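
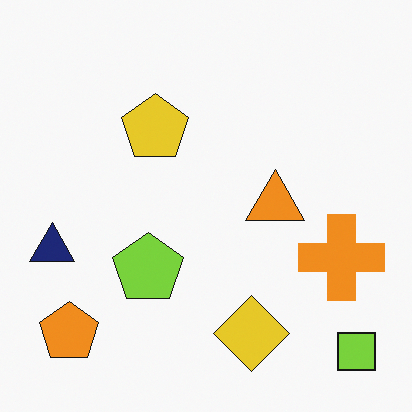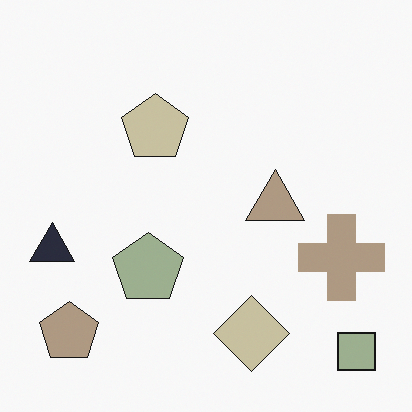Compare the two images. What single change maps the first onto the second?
Heavily desaturated.

All colors are more muted and greyish — a global saturation change.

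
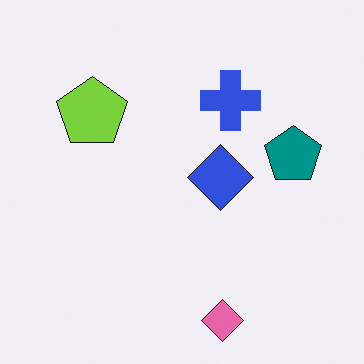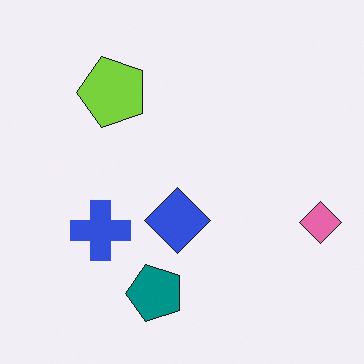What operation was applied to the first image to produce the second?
It was transposed (reflected across the top-left ↔ bottom-right diagonal).

Shapes have swapped their row and column positions — what was in the top-right is now in the bottom-left — a diagonal reflection.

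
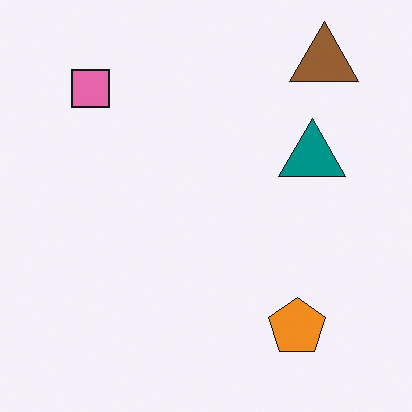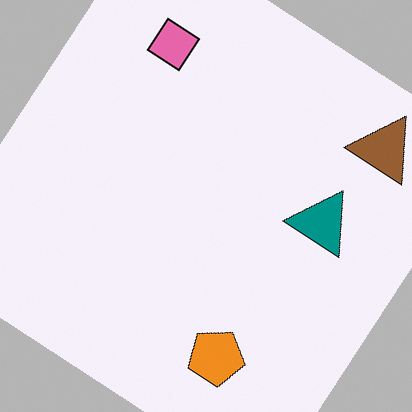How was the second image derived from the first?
It was rotated clockwise by a large amount — several tens of degrees.

Every shape is tilted by the same angle and the image corners show triangular fill wedges — a whole-image rotation by a non-right angle.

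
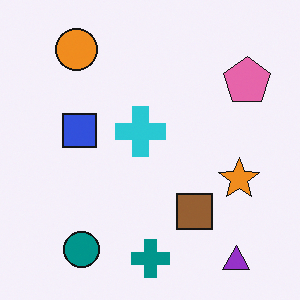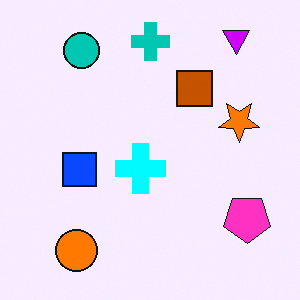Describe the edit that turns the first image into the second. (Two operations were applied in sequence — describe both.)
The transformation is: flipped vertically (top ↔ bottom), then heavily oversaturated.

The purple triangle is in the bottom-right of the first image and the top-right of the second — shapes on opposite sides of the horizontal midline have swapped in a mirror flip. All colors are more vivid — a global saturation change.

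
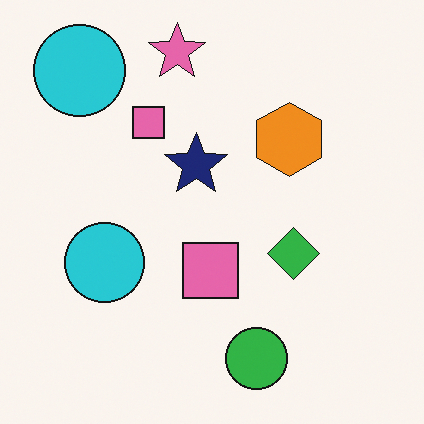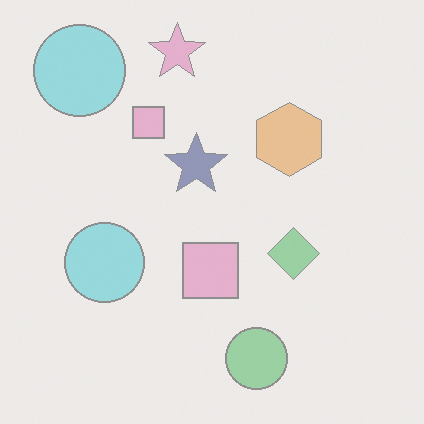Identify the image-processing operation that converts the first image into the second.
The image was washed out (contrast reduced).

Tones are pushed toward mid-grey across the whole image — a global contrast change.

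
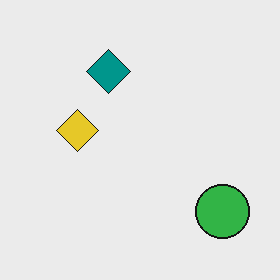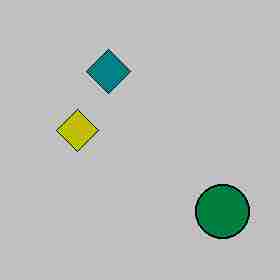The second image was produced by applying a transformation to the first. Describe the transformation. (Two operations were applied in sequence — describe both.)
This is the original image aggressively posterized, then degraded with heavy JPEG compression.

Each flat color has snapped to a coarser quantized level — most visibly, the near-white background has dropped to a flat grey. Blocky 8×8 compression artifacts appear around shape edges and the flat background shows ringing — characteristic JPEG degradation.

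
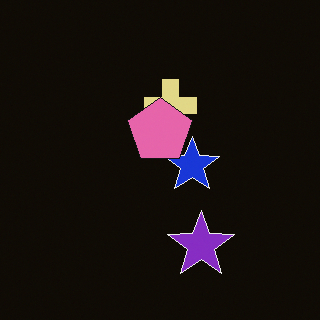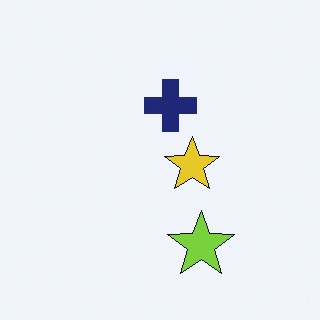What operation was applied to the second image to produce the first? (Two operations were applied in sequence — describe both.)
Color-inverted (negative), then overlaid with an additional pink pentagon.

The light background has become dark and every shape's color is its complement — a photographic negative. A pink pentagon appears in the first image that is absent from the second.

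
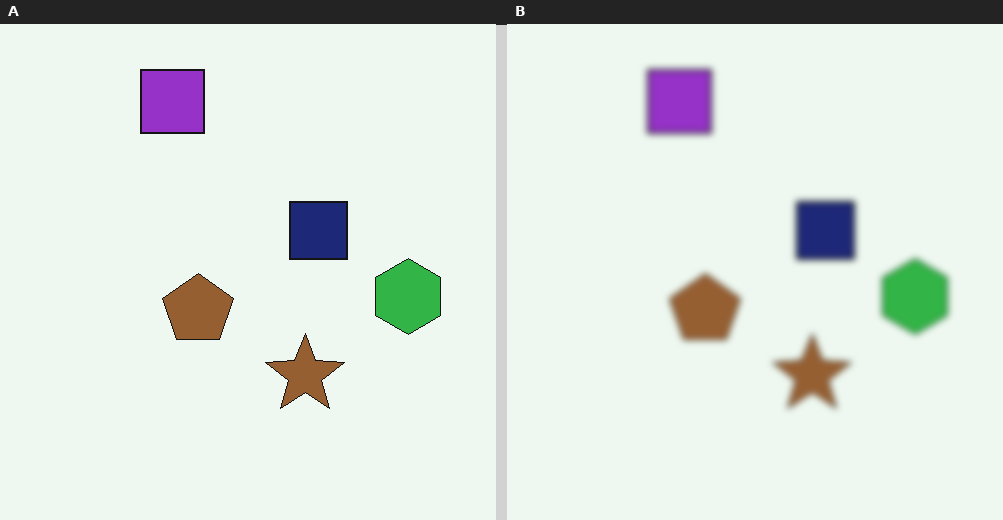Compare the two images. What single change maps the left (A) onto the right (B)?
The transformation is: noticeably gaussian-blurred.

Shape edges and outlines are uniformly softened across the whole image.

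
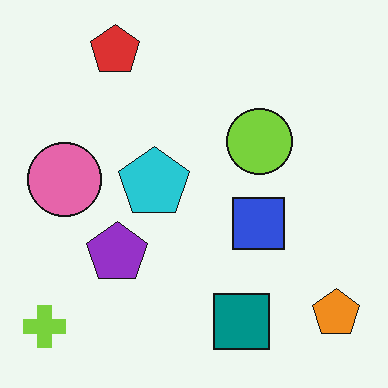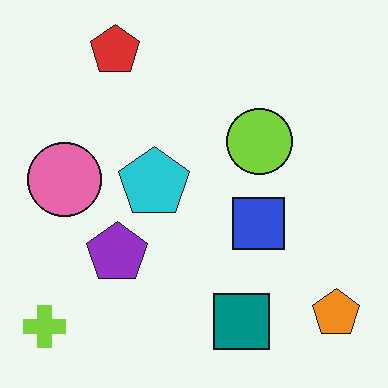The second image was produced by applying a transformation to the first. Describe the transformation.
The second image is the first JPEG-compressed with visible artifacts.

Blocky 8×8 compression artifacts appear around shape edges and the flat background shows ringing — characteristic JPEG degradation.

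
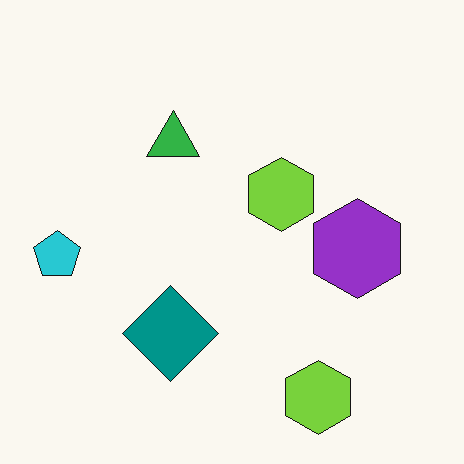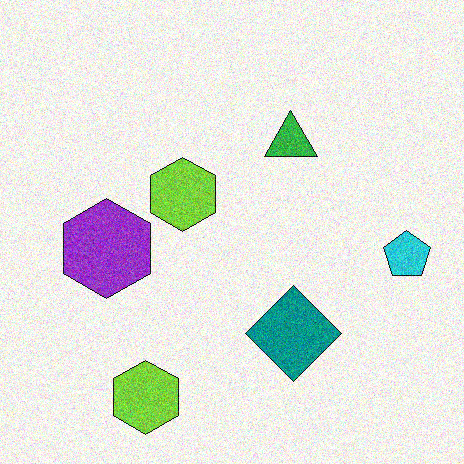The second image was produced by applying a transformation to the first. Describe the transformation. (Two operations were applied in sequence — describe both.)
Degraded with moderate additive noise, then flipped horizontally (left ↔ right).

Random speckle covers the whole image, including the flat background. The cyan pentagon is in the left of the first image and the right of the second — shapes on opposite sides of the vertical midline have swapped in a mirror flip.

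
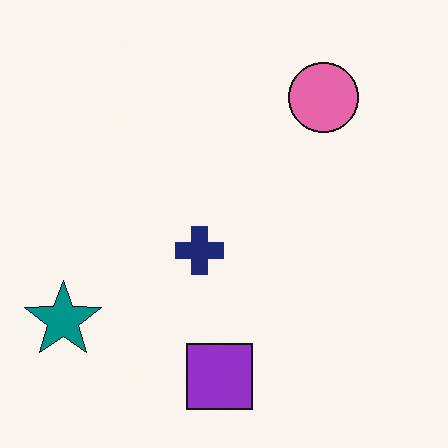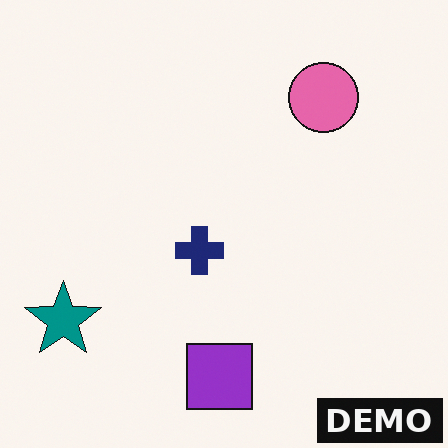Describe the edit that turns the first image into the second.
Watermarked with the text "DEMO" in the lower-right corner.

A dark label reading "DEMO" appears in the lower-right corner.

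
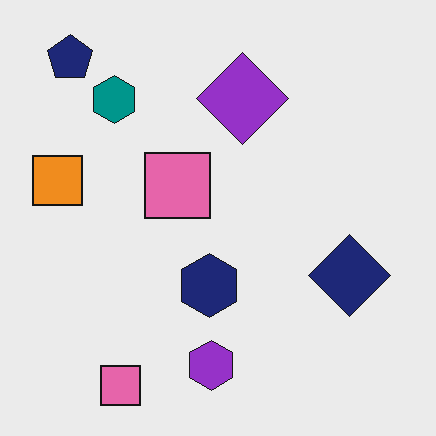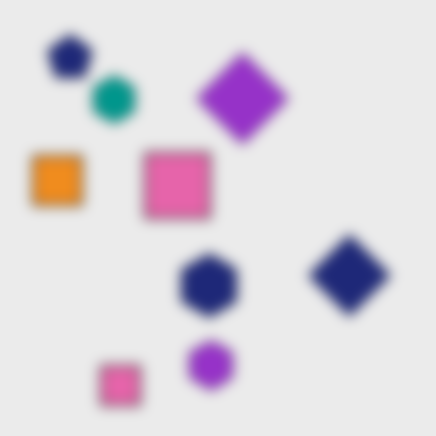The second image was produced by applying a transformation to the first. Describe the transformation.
Strongly gaussian-blurred.

Shape edges and outlines are uniformly softened across the whole image.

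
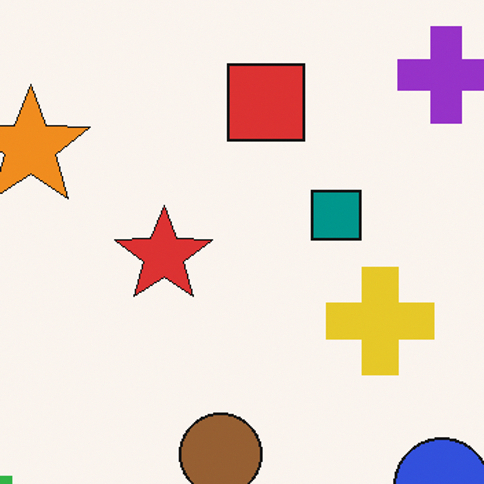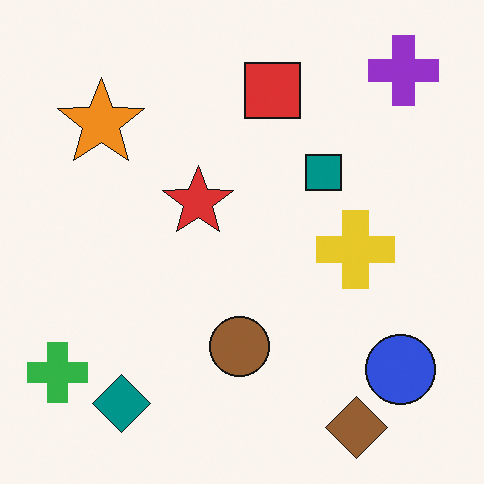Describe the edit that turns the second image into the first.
This is the original image cropped slightly and scaled back up.

The visible shapes are larger and the field of view is narrower; shapes near the original edges may be partly or wholly outside the frame — a crop-and-rescale.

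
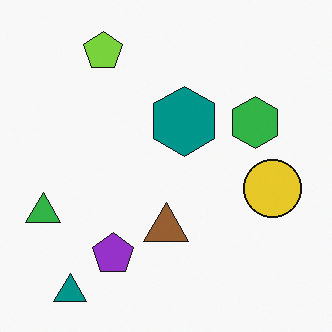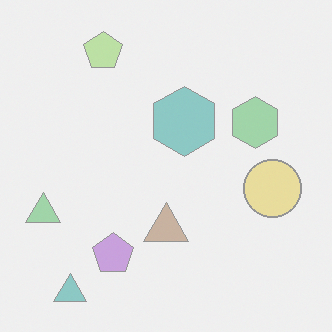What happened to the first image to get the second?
The transformation is: given much lower contrast.

Tones are pushed toward mid-grey across the whole image — a global contrast change.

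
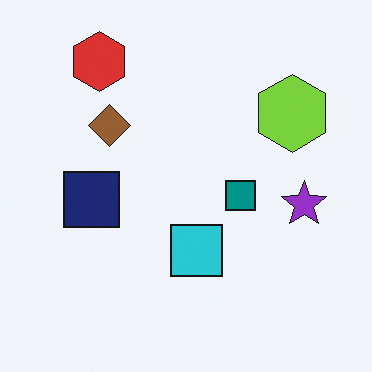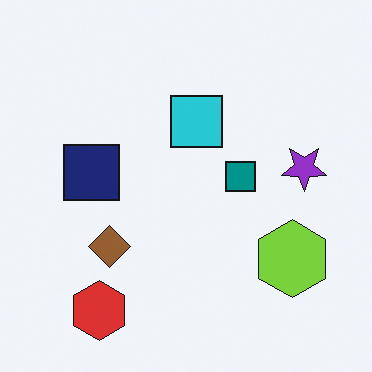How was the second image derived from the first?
The image was flipped vertically (top ↔ bottom).

The red hexagon is in the top-left of the first image and the bottom-left of the second — shapes on opposite sides of the horizontal midline have swapped in a mirror flip.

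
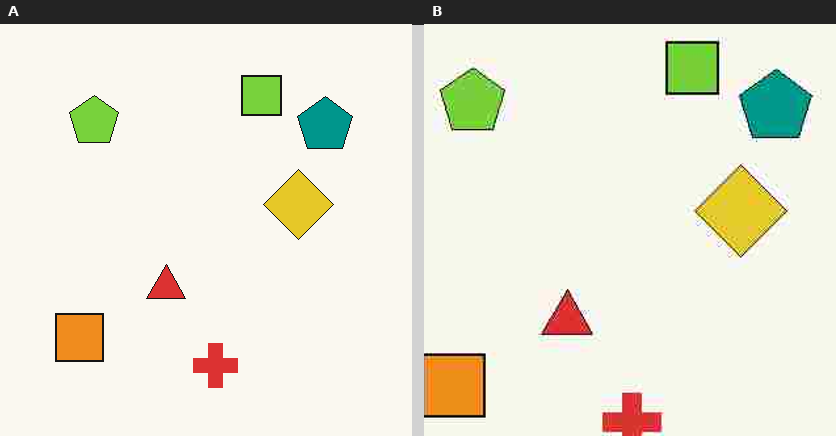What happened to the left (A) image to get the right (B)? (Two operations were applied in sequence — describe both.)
It was heavily JPEG-compressed with obvious blocking artifacts, then cropped slightly and scaled back up.

Blocky 8×8 compression artifacts appear around shape edges and the flat background shows ringing — characteristic JPEG degradation. The visible shapes are larger and the field of view is narrower; shapes near the original edges may be partly or wholly outside the frame — a crop-and-rescale.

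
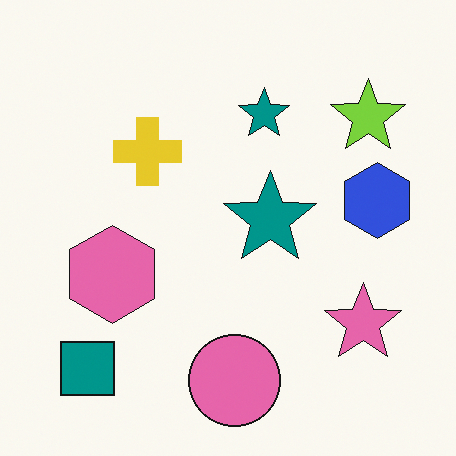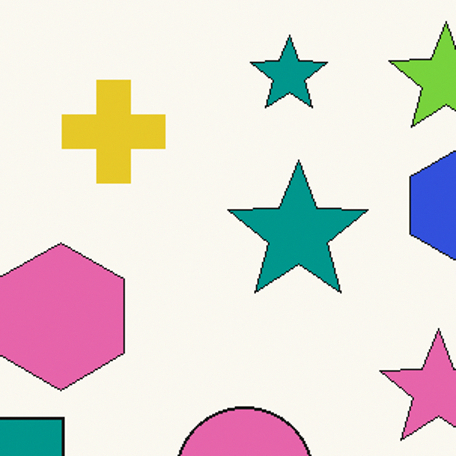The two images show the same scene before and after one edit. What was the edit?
Cropped to a modestly smaller region and rescaled.

The visible shapes are larger and the field of view is narrower; shapes near the original edges may be partly or wholly outside the frame — a crop-and-rescale.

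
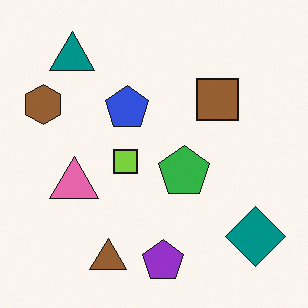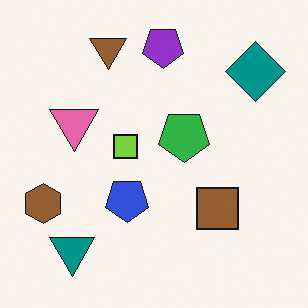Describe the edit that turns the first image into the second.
Flipped vertically (top ↔ bottom).

The purple pentagon is in the bottom of the first image and the top of the second — shapes on opposite sides of the horizontal midline have swapped in a mirror flip.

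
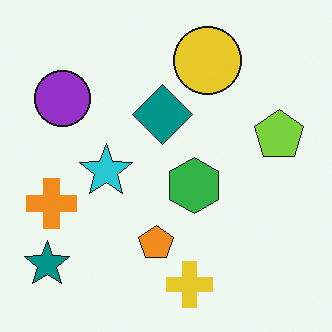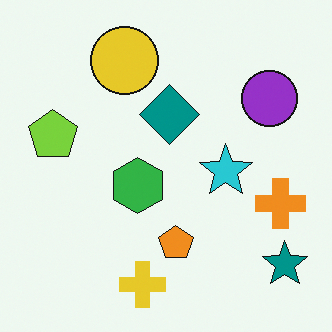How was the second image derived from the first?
It was flipped horizontally (left ↔ right).

The teal star is in the bottom-left of the first image and the bottom-right of the second — shapes on opposite sides of the vertical midline have swapped in a mirror flip.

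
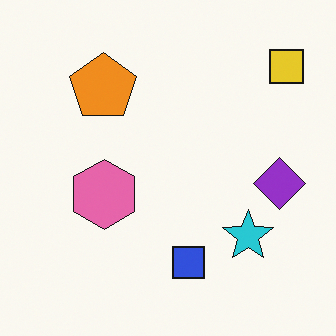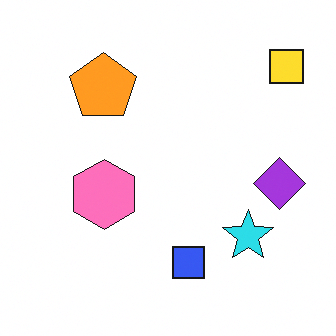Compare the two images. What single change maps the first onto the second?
The second image is the first brightened a little.

Every pixel — background and shapes alike — is uniformly brightened.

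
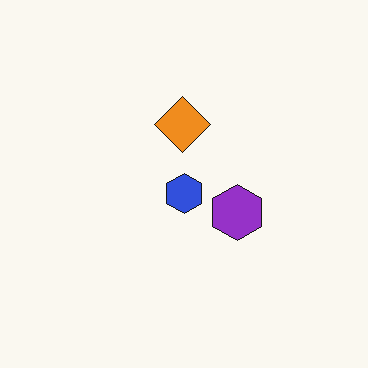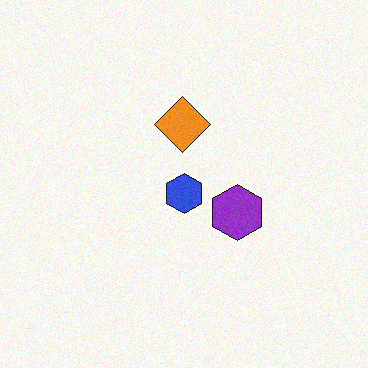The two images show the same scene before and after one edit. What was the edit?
Degraded with subtle gaussian noise.

Random speckle covers the whole image, including the flat background.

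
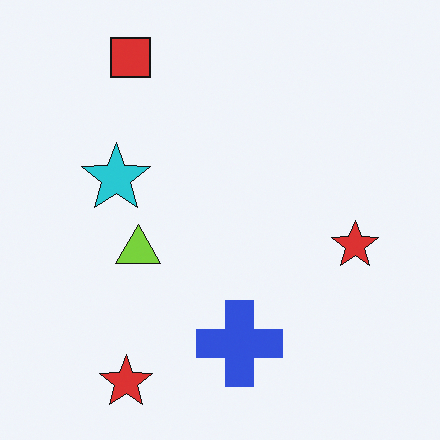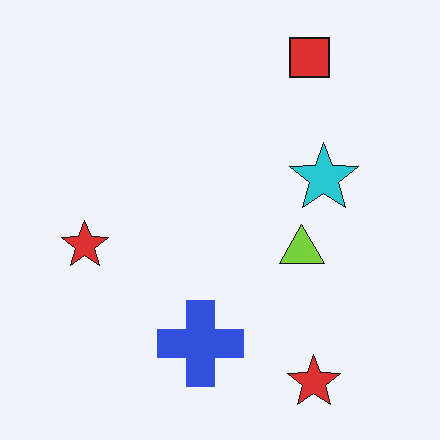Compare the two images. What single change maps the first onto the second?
The transformation is: flipped horizontally (left ↔ right).

The cyan star is in the left of the first image and the right of the second — shapes on opposite sides of the vertical midline have swapped in a mirror flip.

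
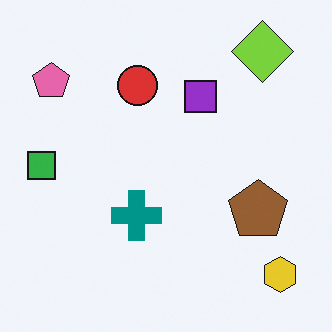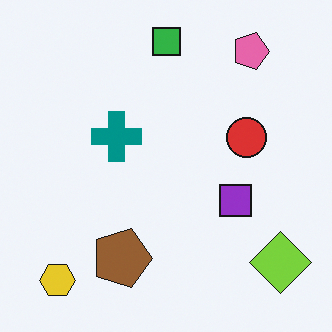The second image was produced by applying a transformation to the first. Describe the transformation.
The transformation is: rotated 90° clockwise.

The yellow hexagon sits in the bottom-right of the first image and the bottom-left of the second — consistent with a whole-image 90° clockwise rotation.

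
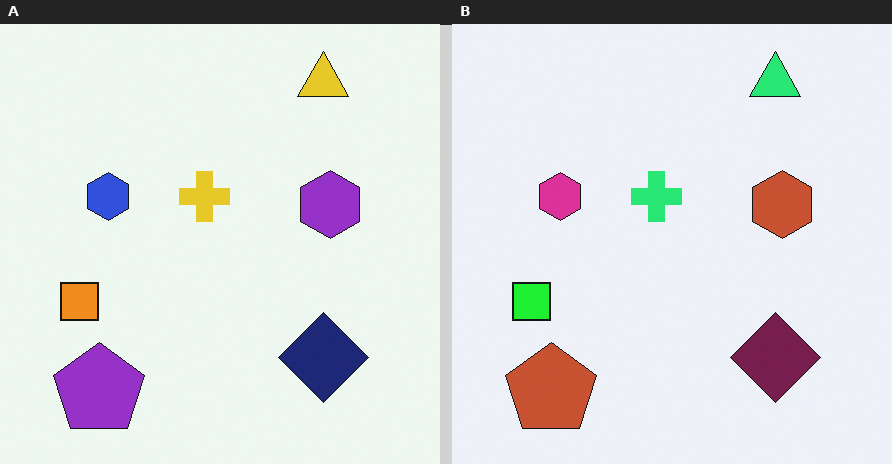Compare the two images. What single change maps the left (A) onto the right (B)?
This is the original image hue-shifted noticeably.

Every shape's color has rotated by the same amount around the hue wheel — a uniform hue shift.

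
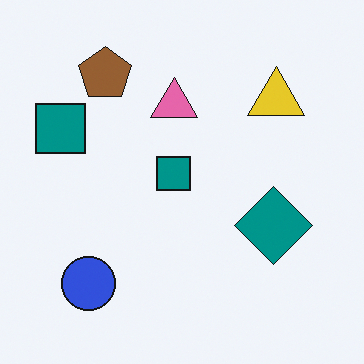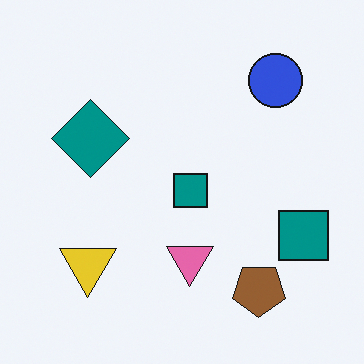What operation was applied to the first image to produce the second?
Rotated 180°.

The blue circle sits in the bottom-left of the first image and the top-right of the second — consistent with a whole-image 180° rotation.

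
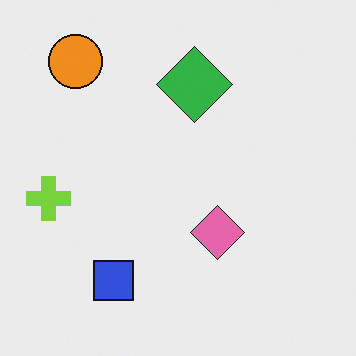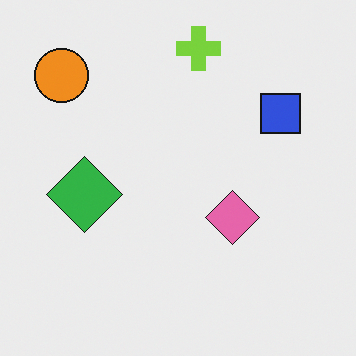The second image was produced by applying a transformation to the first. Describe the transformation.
It was transposed (reflected across the top-left ↔ bottom-right diagonal).

Shapes have swapped their row and column positions — what was in the top-right is now in the bottom-left — a diagonal reflection.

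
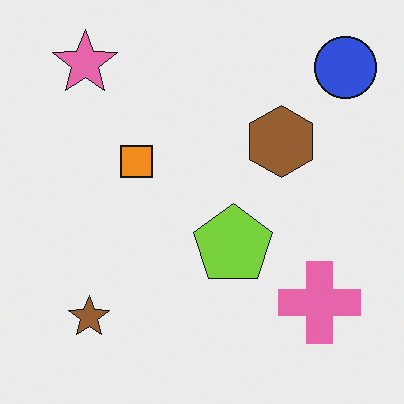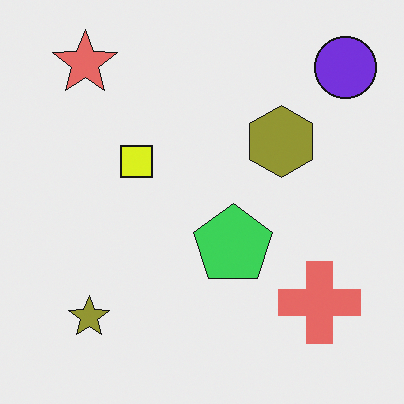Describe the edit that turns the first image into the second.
The transformation is: hue-shifted slightly.

Every shape's color has rotated by the same amount around the hue wheel — a uniform hue shift.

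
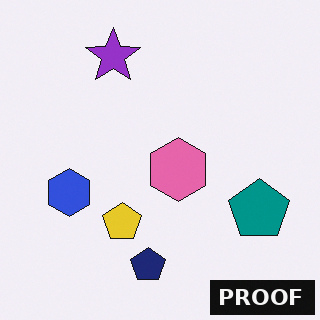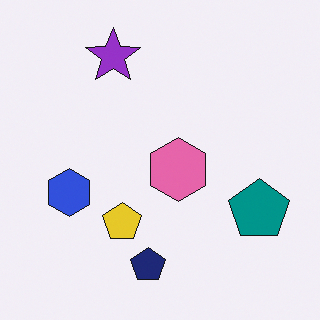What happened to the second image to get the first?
It was watermarked with the text "PROOF" in the lower-right corner.

A dark label reading "PROOF" appears in the lower-right corner.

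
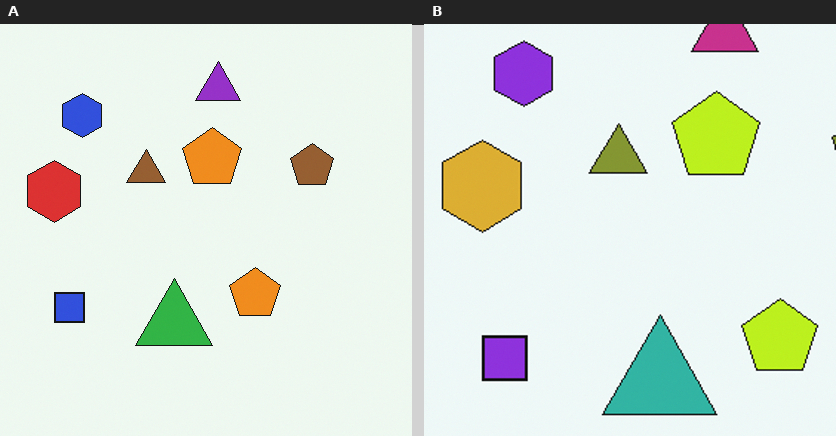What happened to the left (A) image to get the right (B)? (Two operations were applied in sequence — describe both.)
It was hue-shifted by a small amount, then cropped slightly and scaled back up.

Every shape's color has rotated by the same amount around the hue wheel — a uniform hue shift. The visible shapes are larger and the field of view is narrower; shapes near the original edges may be partly or wholly outside the frame — a crop-and-rescale.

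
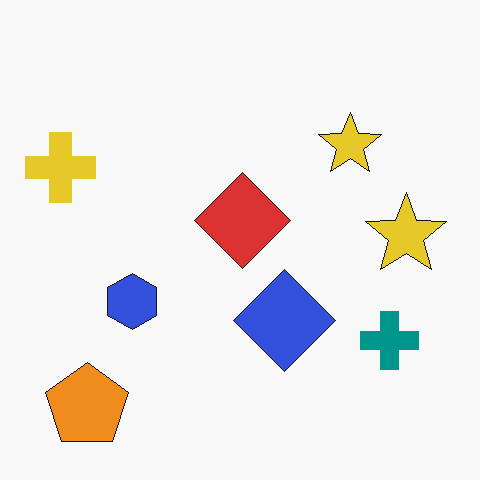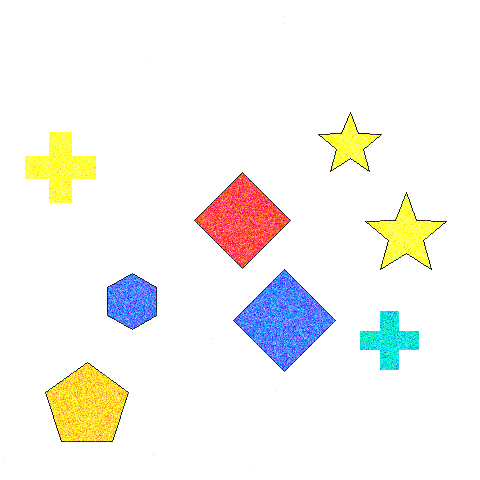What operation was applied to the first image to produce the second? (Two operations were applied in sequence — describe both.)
The transformation is: degraded with visible gaussian noise, then noticeably brightened.

Random speckle covers the whole image, including the flat background. Every pixel — background and shapes alike — is uniformly brightened.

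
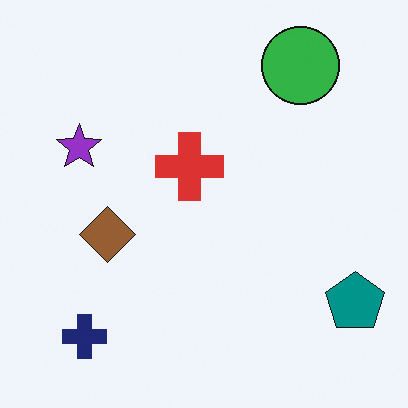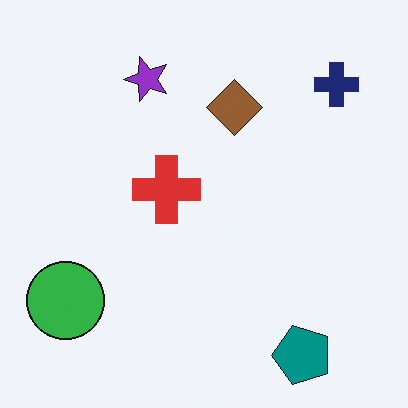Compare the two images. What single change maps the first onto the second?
The transformation is: transposed (reflected across the top-left ↔ bottom-right diagonal).

Shapes have swapped their row and column positions — what was in the top-right is now in the bottom-left — a diagonal reflection.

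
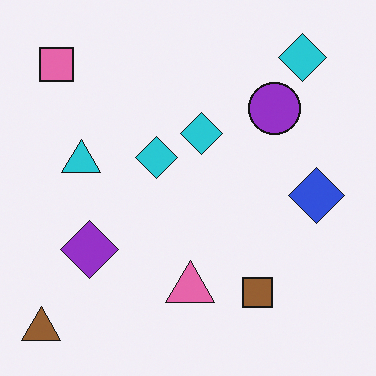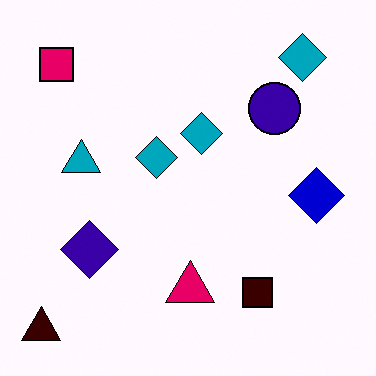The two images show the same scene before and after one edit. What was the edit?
It was given much higher contrast.

Tones are pushed away from mid-grey across the whole image — a global contrast change.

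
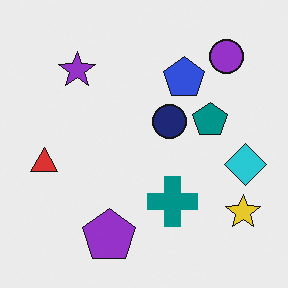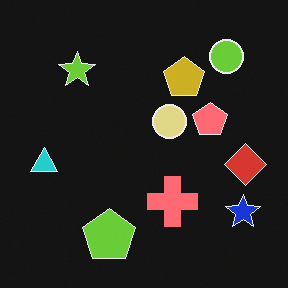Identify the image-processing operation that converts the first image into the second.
The image was color-inverted (negative).

The light background has become dark and every shape's color is its complement — a photographic negative.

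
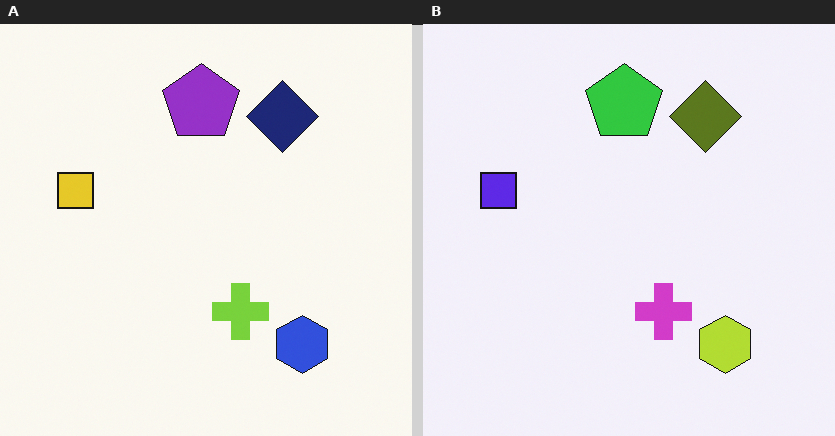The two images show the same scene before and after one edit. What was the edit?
The right (B) image is the left (A) hue-shifted by a large amount.

Every shape's color has rotated by the same amount around the hue wheel — a uniform hue shift.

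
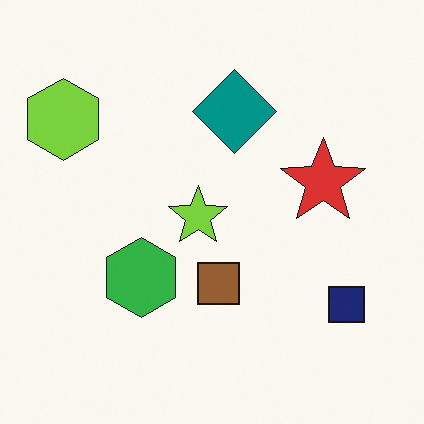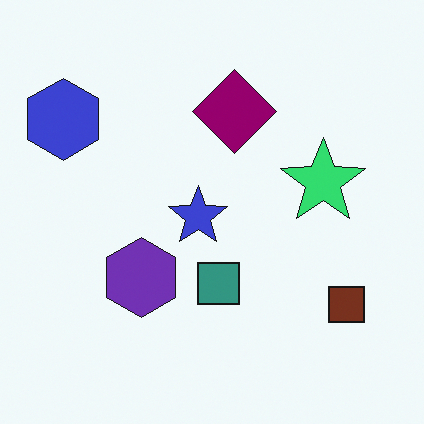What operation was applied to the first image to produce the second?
The transformation is: hue-shifted noticeably.

Every shape's color has rotated by the same amount around the hue wheel — a uniform hue shift.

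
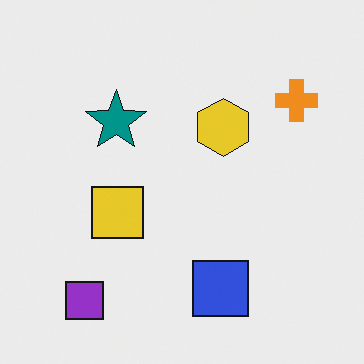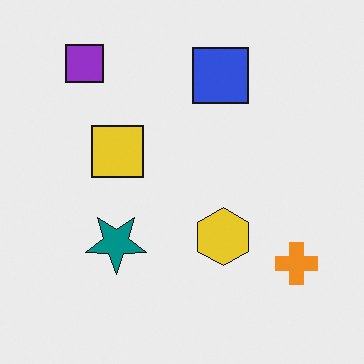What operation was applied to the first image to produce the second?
It was flipped vertically (top ↔ bottom).

The purple square is in the bottom-left of the first image and the top-left of the second — shapes on opposite sides of the horizontal midline have swapped in a mirror flip.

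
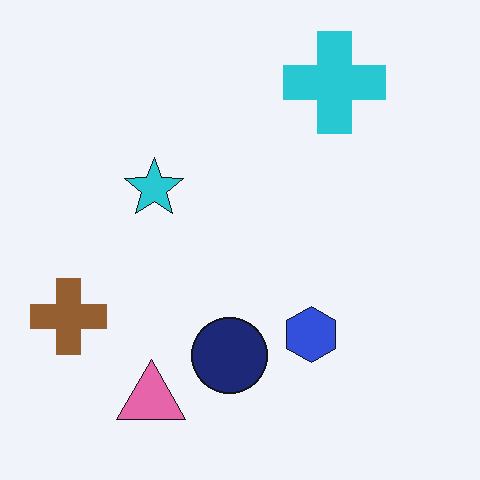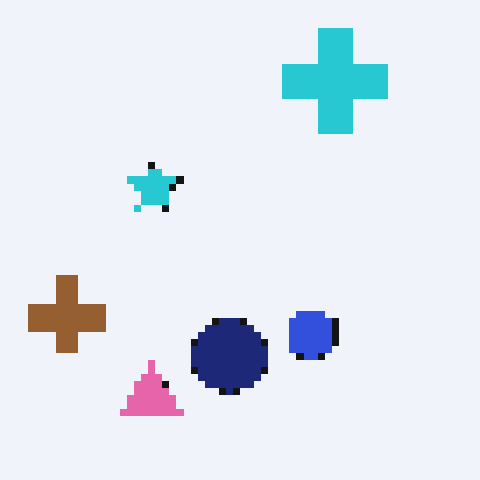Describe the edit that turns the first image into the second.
The image was moderately pixelated.

Shapes are reduced to large square blocks; fine edges and outlines are lost — a downscale-then-upscale (mosaic) effect.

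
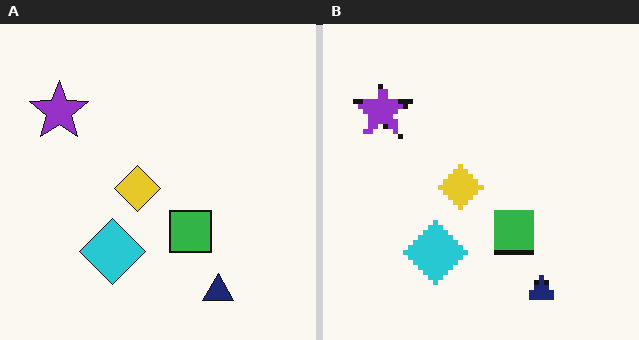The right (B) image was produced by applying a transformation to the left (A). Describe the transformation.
Lightly pixelated (a mild mosaic effect).

Shapes are reduced to large square blocks; fine edges and outlines are lost — a downscale-then-upscale (mosaic) effect.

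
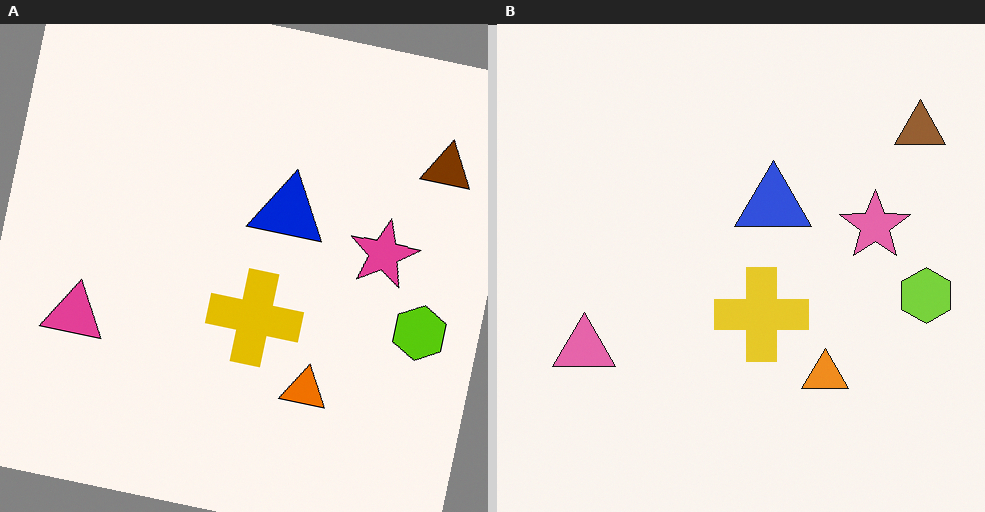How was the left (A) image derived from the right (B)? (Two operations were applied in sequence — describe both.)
This is the original image given slightly increased contrast, then rotated clockwise by a few degrees.

Tones are pushed away from mid-grey across the whole image — a global contrast change. Every shape is tilted by the same angle and the image corners show triangular fill wedges — a whole-image rotation by a non-right angle.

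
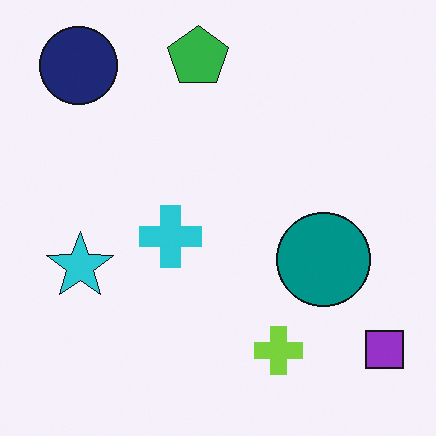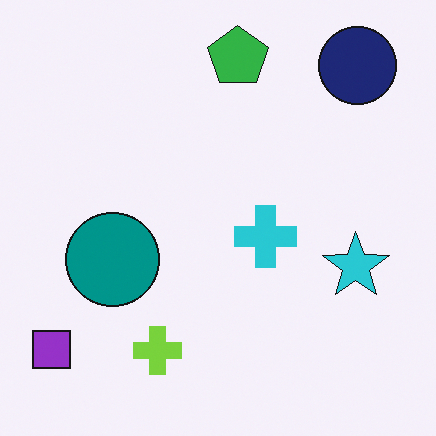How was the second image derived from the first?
This is the original image flipped horizontally (left ↔ right).

The purple square is in the bottom-right of the first image and the bottom-left of the second — shapes on opposite sides of the vertical midline have swapped in a mirror flip.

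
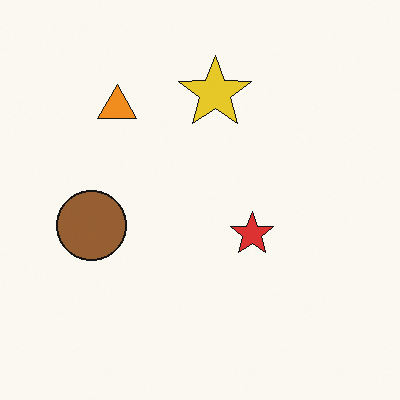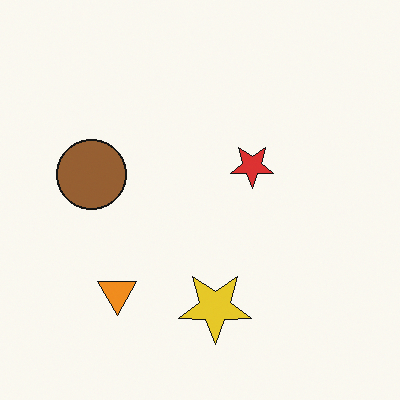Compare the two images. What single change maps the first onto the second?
Flipped vertically (top ↔ bottom).

The yellow star is in the top of the first image and the bottom of the second — shapes on opposite sides of the horizontal midline have swapped in a mirror flip.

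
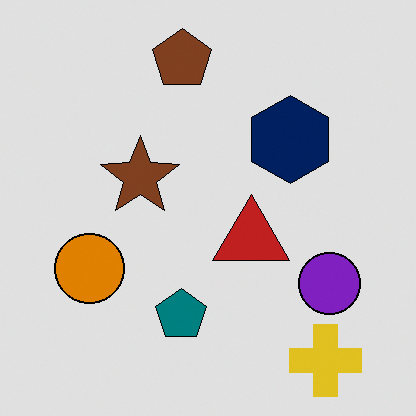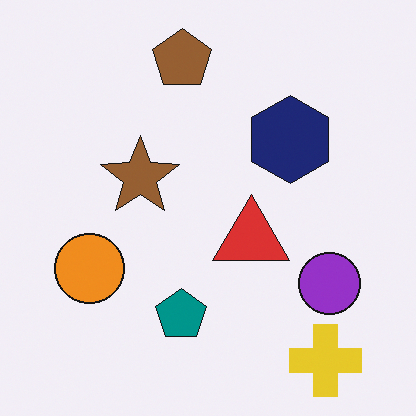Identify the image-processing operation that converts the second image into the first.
This is the original image moderately posterized.

Each flat color has snapped to a coarser quantized level — most visibly, the near-white background has dropped to a flat grey.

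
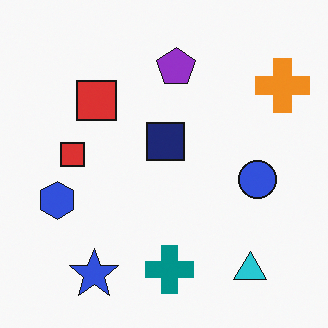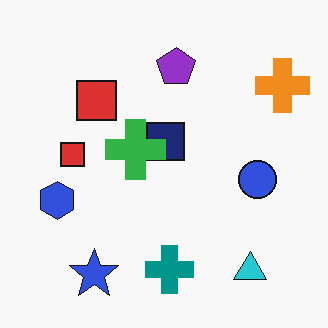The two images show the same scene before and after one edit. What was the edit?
The second image is the first overlaid with an additional green cross.

A green cross appears in the second image that is absent from the first.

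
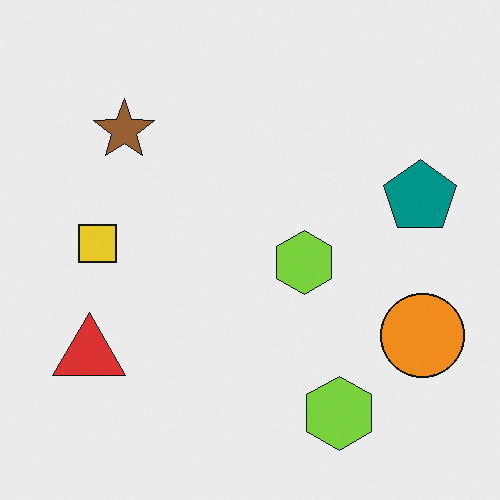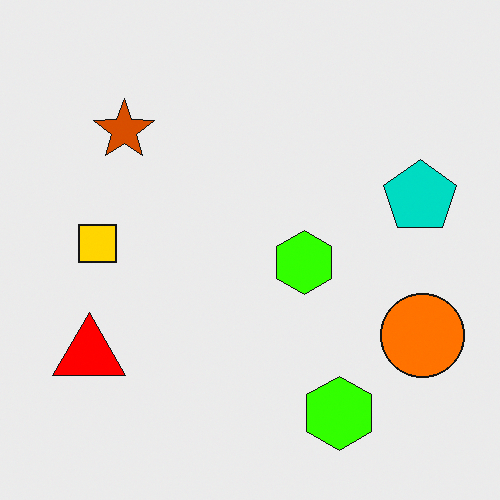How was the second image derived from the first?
This is the original image made much more vivid (saturation change).

All colors are more vivid — a global saturation change.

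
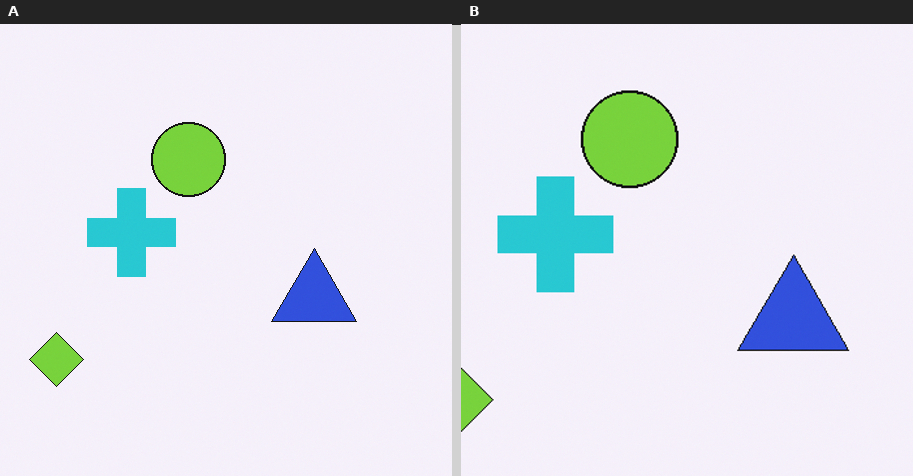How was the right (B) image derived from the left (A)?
Cropped to a modestly smaller region and rescaled.

The visible shapes are larger and the field of view is narrower; shapes near the original edges may be partly or wholly outside the frame — a crop-and-rescale.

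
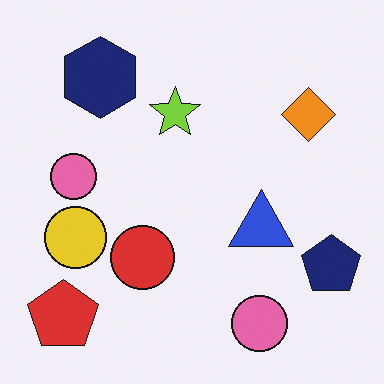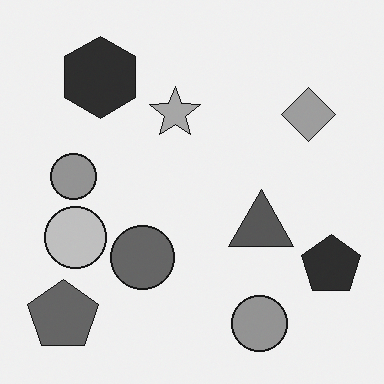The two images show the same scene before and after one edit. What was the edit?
The image was converted to grayscale.

All color is removed — every shape is now a shade of grey.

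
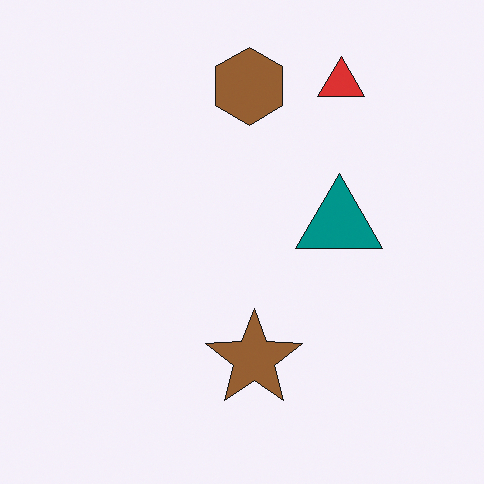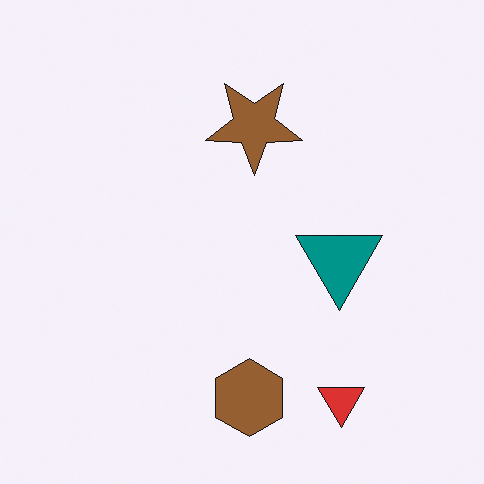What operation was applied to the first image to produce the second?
Flipped vertically (top ↔ bottom).

The red triangle is in the top-right of the first image and the bottom-right of the second — shapes on opposite sides of the horizontal midline have swapped in a mirror flip.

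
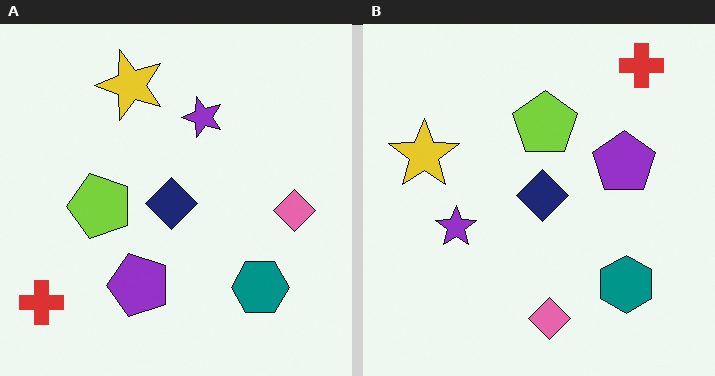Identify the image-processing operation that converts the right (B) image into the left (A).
The left (A) image is the right (B) transposed (reflected across the top-left ↔ bottom-right diagonal).

Shapes have swapped their row and column positions — what was in the top-right is now in the bottom-left — a diagonal reflection.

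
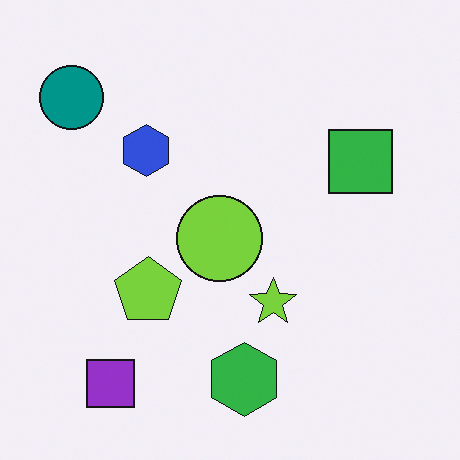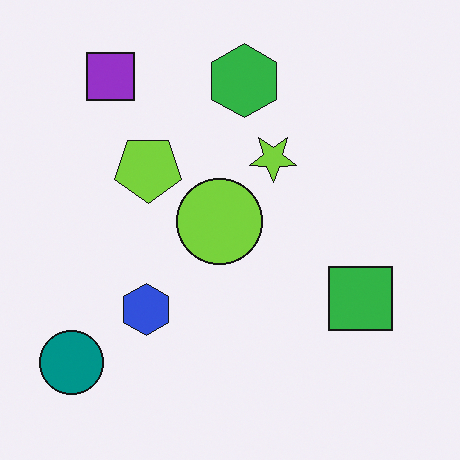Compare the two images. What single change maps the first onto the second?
The transformation is: flipped vertically (top ↔ bottom).

The purple square is in the bottom-left of the first image and the top-left of the second — shapes on opposite sides of the horizontal midline have swapped in a mirror flip.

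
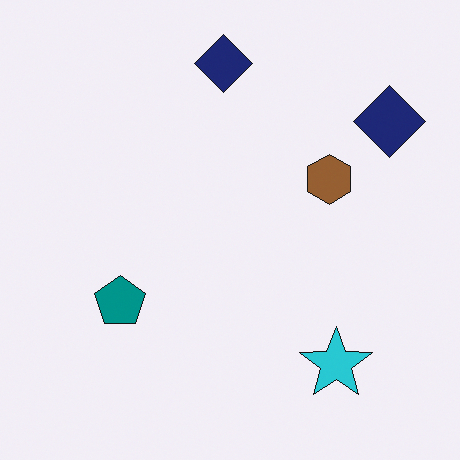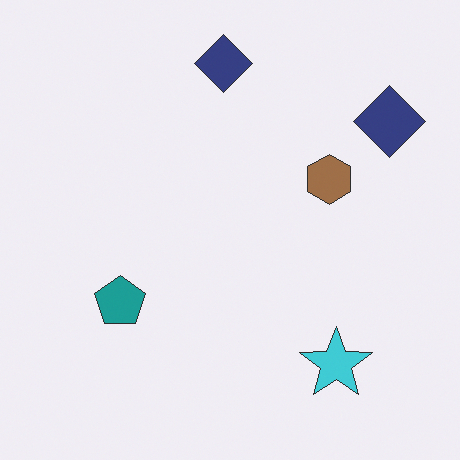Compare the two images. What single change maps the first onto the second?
This is the original image given slightly reduced contrast.

Tones are pushed toward mid-grey across the whole image — a global contrast change.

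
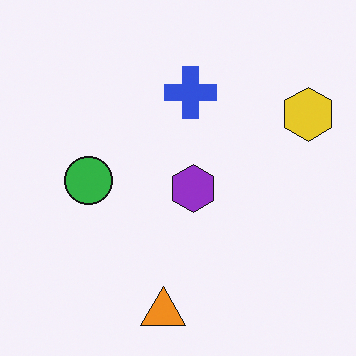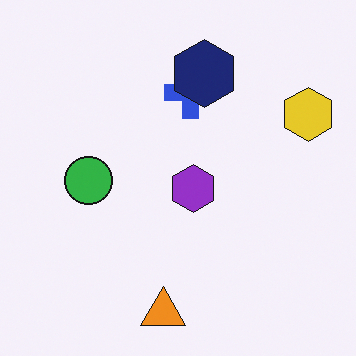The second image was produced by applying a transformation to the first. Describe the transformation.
The second image is the first overlaid with an additional navy hexagon.

A navy hexagon appears in the second image that is absent from the first.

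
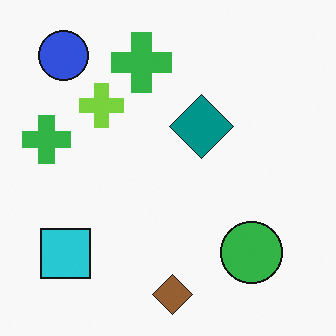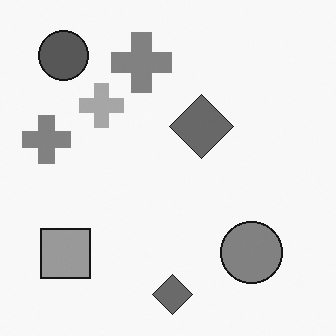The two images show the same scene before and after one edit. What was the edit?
The image was converted to grayscale.

All color is removed — every shape is now a shade of grey.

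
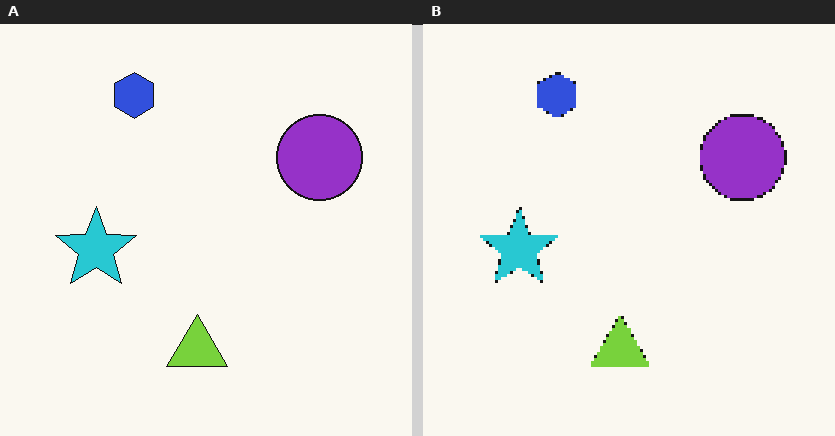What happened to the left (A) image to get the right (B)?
This is the original image mildly pixelated.

Shapes are reduced to large square blocks; fine edges and outlines are lost — a downscale-then-upscale (mosaic) effect.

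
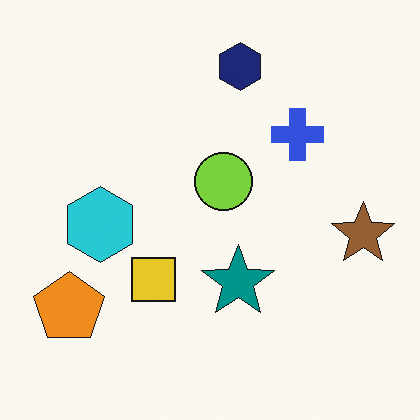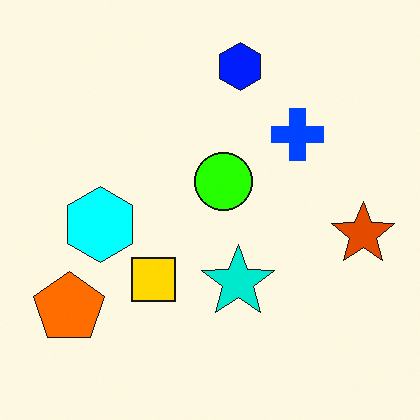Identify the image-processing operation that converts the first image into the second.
The second image is the first made much more vivid (saturation change).

All colors are more vivid — a global saturation change.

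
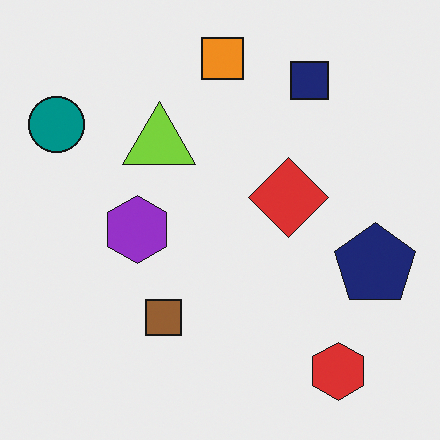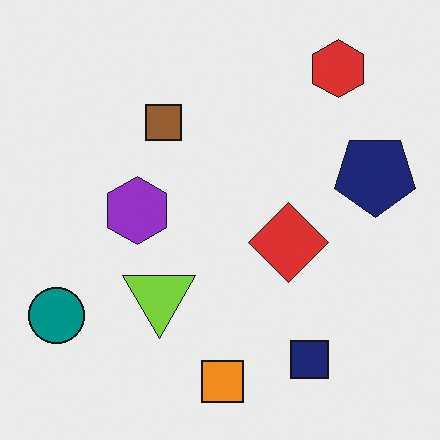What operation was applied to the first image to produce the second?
This is the original image flipped vertically (top ↔ bottom).

The orange square is in the top of the first image and the bottom of the second — shapes on opposite sides of the horizontal midline have swapped in a mirror flip.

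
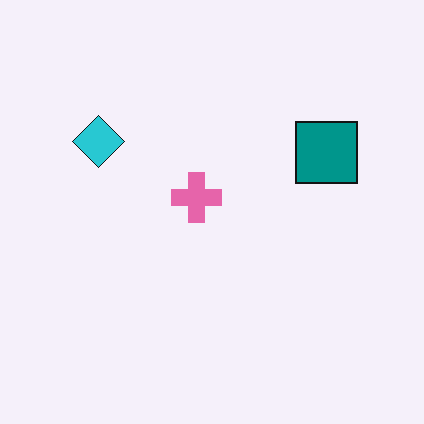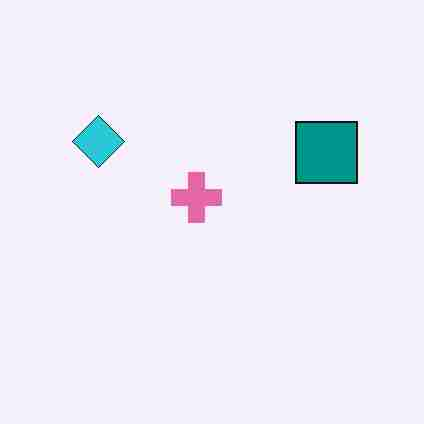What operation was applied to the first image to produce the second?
It was heavily JPEG-compressed with obvious blocking artifacts.

Blocky 8×8 compression artifacts appear around shape edges and the flat background shows ringing — characteristic JPEG degradation.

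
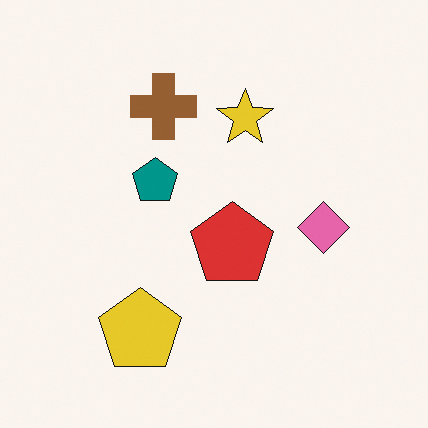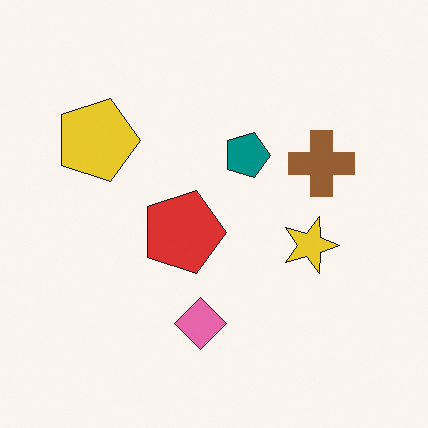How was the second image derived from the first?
The transformation is: rotated 90° clockwise.

The yellow pentagon sits in the bottom-left of the first image and the top-left of the second — consistent with a whole-image 90° clockwise rotation.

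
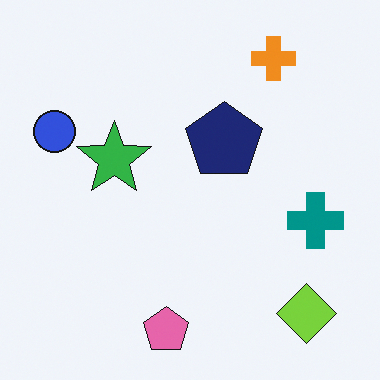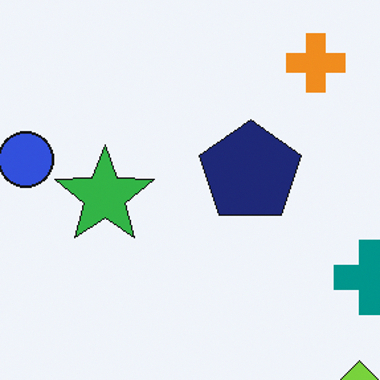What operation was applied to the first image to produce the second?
Cropped slightly and scaled back up.

The visible shapes are larger and the field of view is narrower; shapes near the original edges may be partly or wholly outside the frame — a crop-and-rescale.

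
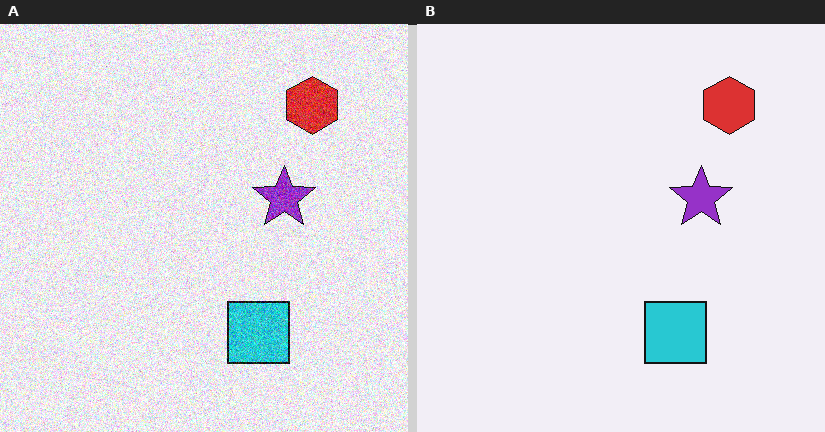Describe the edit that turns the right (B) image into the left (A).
Degraded with heavy additive noise.

Random speckle covers the whole image, including the flat background.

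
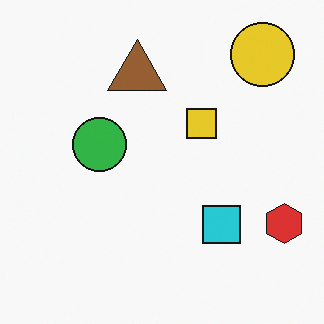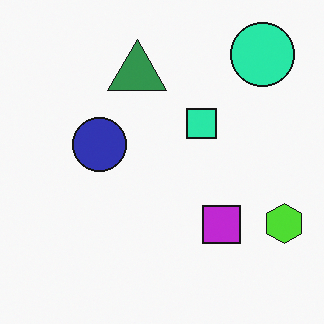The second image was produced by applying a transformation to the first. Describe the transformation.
The image was hue-shifted noticeably.

Every shape's color has rotated by the same amount around the hue wheel — a uniform hue shift.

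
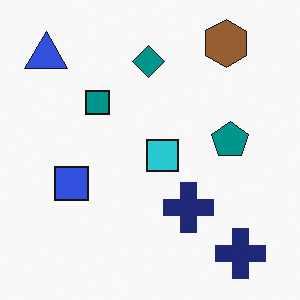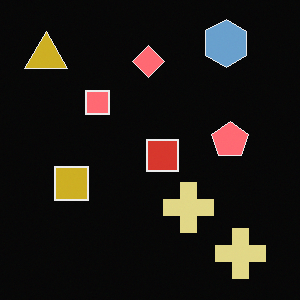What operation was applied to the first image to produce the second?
The second image is the first color-inverted (negative).

The light background has become dark and every shape's color is its complement — a photographic negative.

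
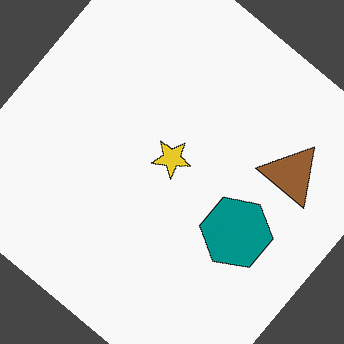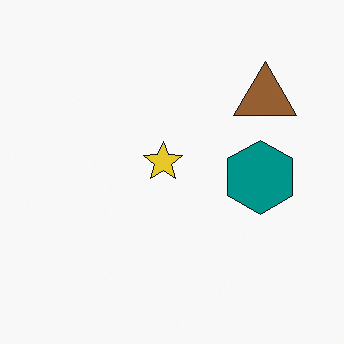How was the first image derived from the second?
The first image is the second rotated clockwise by a large amount — several tens of degrees.

Every shape is tilted by the same angle and the image corners show triangular fill wedges — a whole-image rotation by a non-right angle.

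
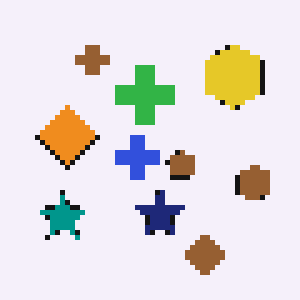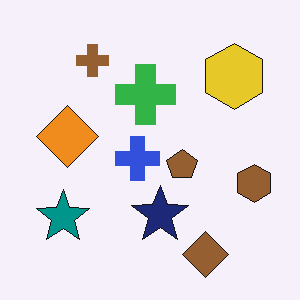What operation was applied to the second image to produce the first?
The first image is the second lightly pixelated (a mild mosaic effect).

Shapes are reduced to large square blocks; fine edges and outlines are lost — a downscale-then-upscale (mosaic) effect.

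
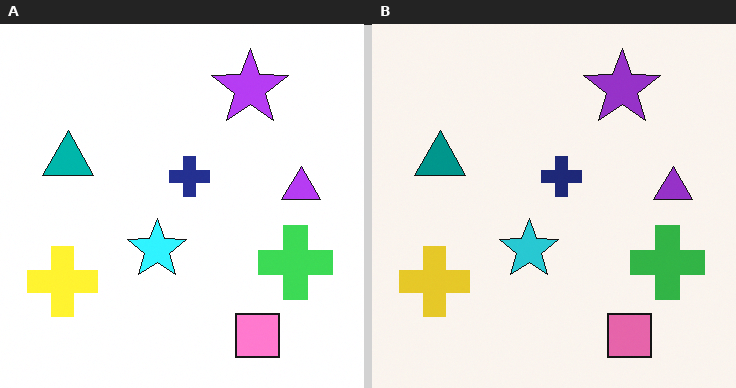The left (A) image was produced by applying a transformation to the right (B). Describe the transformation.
It was slightly brightened.

Every pixel — background and shapes alike — is uniformly brightened.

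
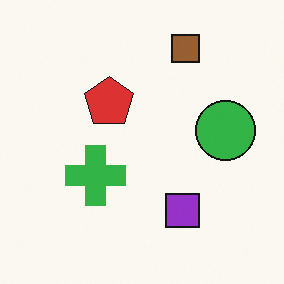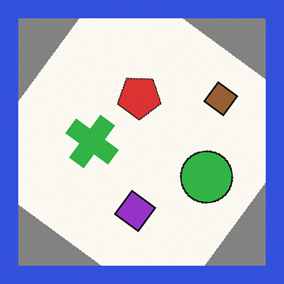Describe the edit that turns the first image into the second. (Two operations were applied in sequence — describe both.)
It was rotated clockwise by a large amount — several tens of degrees, then framed with a blue border.

Every shape is tilted by the same angle and the image corners show triangular fill wedges — a whole-image rotation by a non-right angle. A solid blue frame runs around the edge of the second image, with the content slightly shrunk inside it.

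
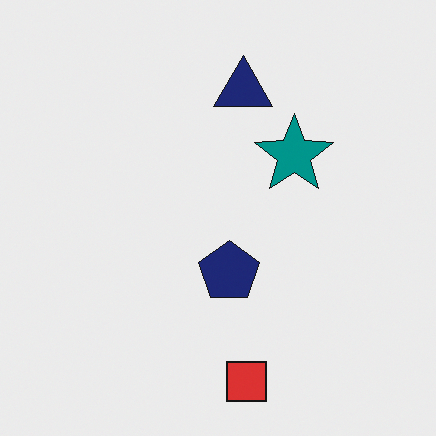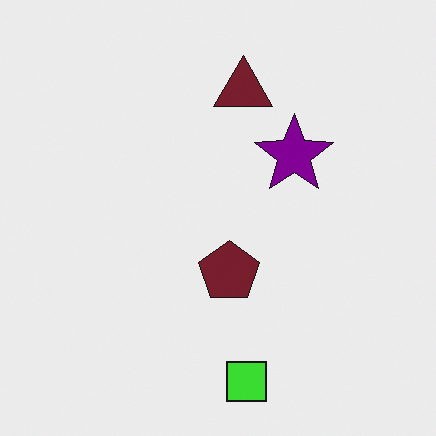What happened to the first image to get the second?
The image was hue-shifted through roughly a third of the color wheel.

Every shape's color has rotated by the same amount around the hue wheel — a uniform hue shift.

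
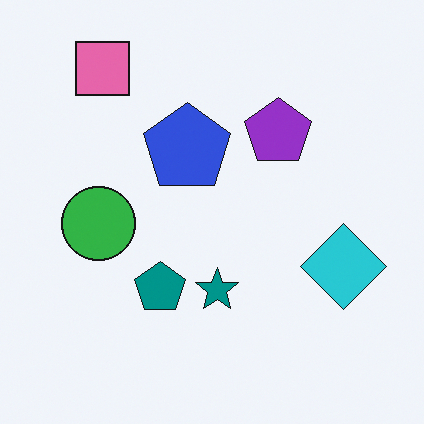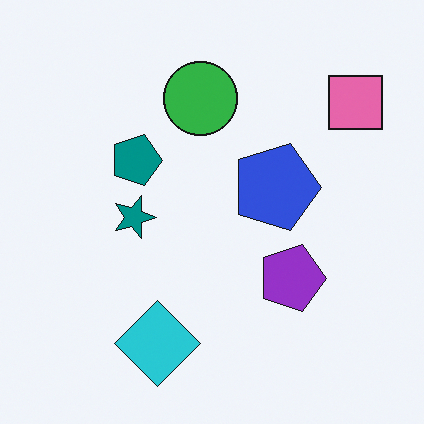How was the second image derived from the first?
The transformation is: rotated 90° clockwise.

The pink square sits in the top-left of the first image and the top-right of the second — consistent with a whole-image 90° clockwise rotation.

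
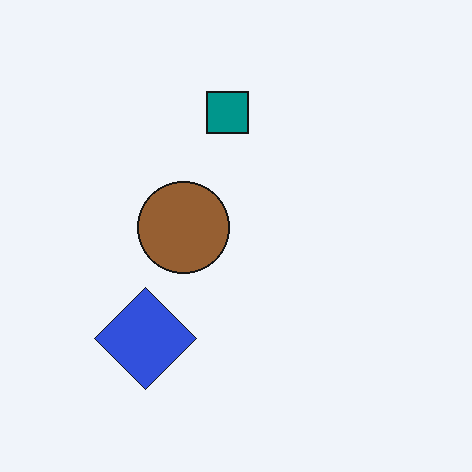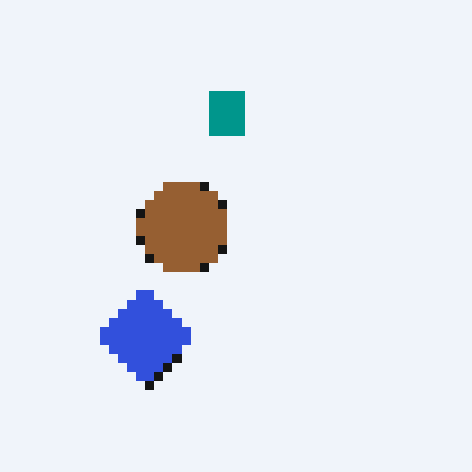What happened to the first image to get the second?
It was heavily pixelated into large blocks.

Shapes are reduced to large square blocks; fine edges and outlines are lost — a downscale-then-upscale (mosaic) effect.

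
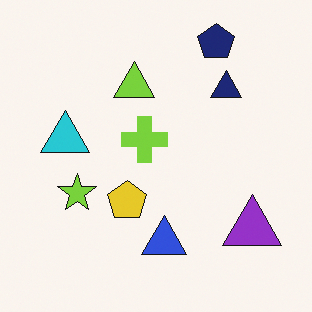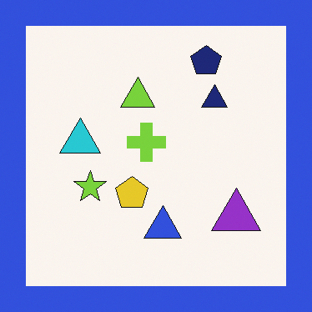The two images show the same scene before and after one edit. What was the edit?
The transformation is: framed with a blue border.

A solid blue frame runs around the edge of the second image, with the content slightly shrunk inside it.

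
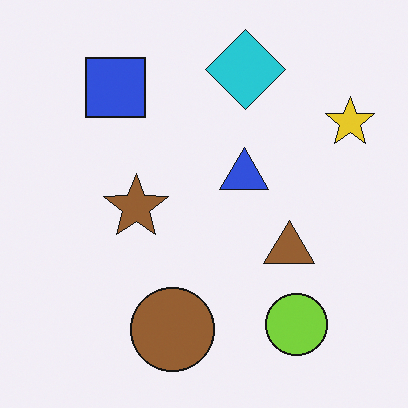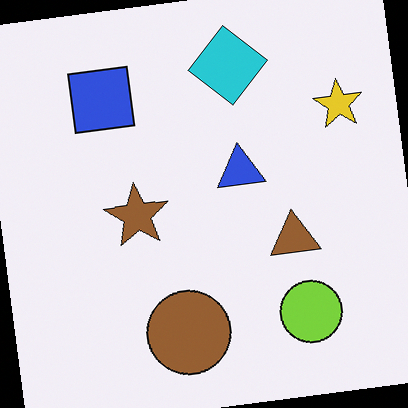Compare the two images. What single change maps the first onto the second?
This is the original image rotated counter-clockwise by a slight angle.

Every shape is tilted by the same angle and the image corners show triangular fill wedges — a whole-image rotation by a non-right angle.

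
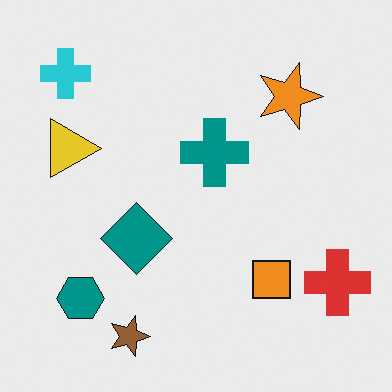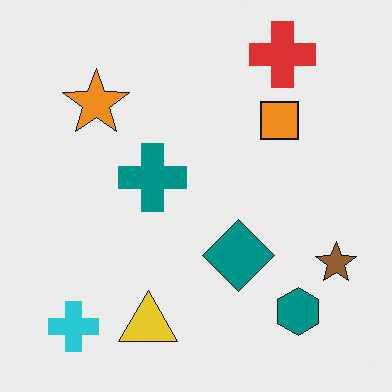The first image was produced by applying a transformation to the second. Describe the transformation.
The transformation is: rotated 90° clockwise.

The cyan cross sits in the bottom-left of the second image and the top-left of the first — consistent with a whole-image 90° clockwise rotation.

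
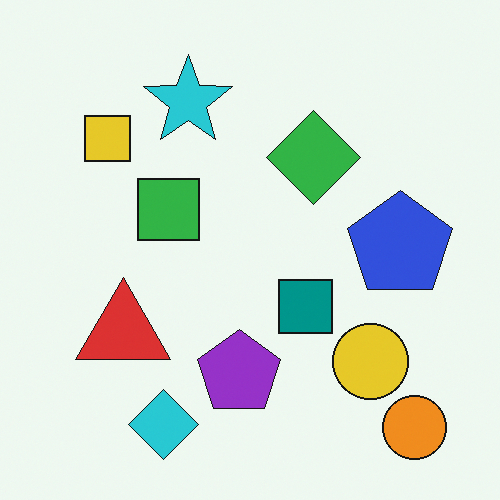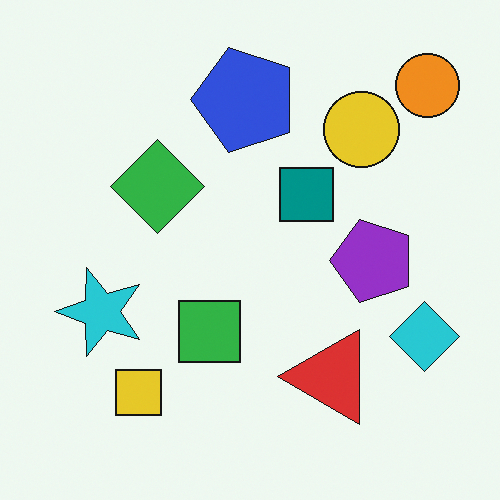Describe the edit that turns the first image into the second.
This is the original image rotated 90° counter-clockwise.

The orange circle sits in the bottom-right of the first image and the top-right of the second — consistent with a whole-image 90° counter-clockwise rotation.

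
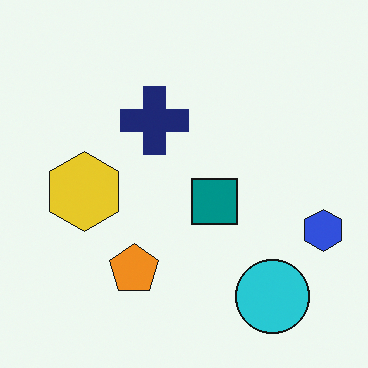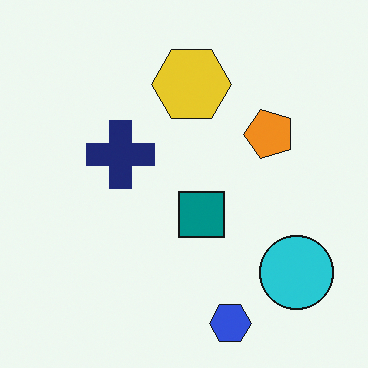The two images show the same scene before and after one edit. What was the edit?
The transformation is: transposed (reflected across the top-left ↔ bottom-right diagonal).

Shapes have swapped their row and column positions — what was in the top-right is now in the bottom-left — a diagonal reflection.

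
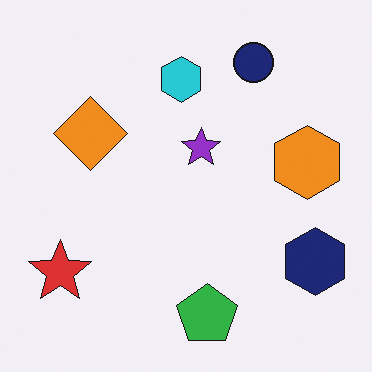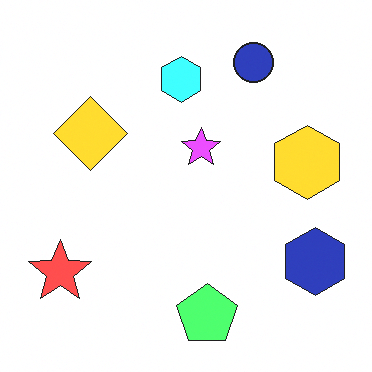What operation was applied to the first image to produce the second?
The image was brightened a lot.

Every pixel — background and shapes alike — is uniformly brightened.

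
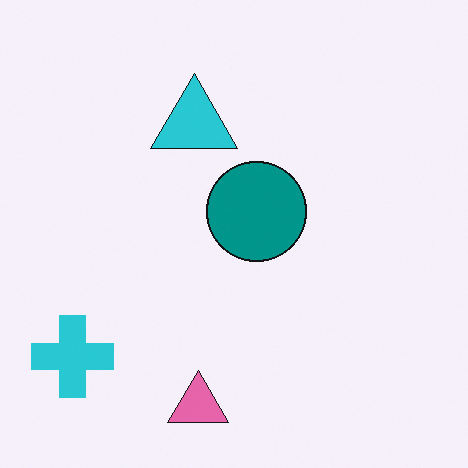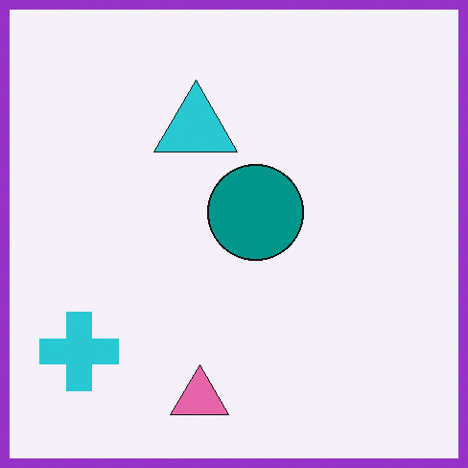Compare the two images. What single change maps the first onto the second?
It was framed with a purple border.

A solid purple frame runs around the edge of the second image, with the content slightly shrunk inside it.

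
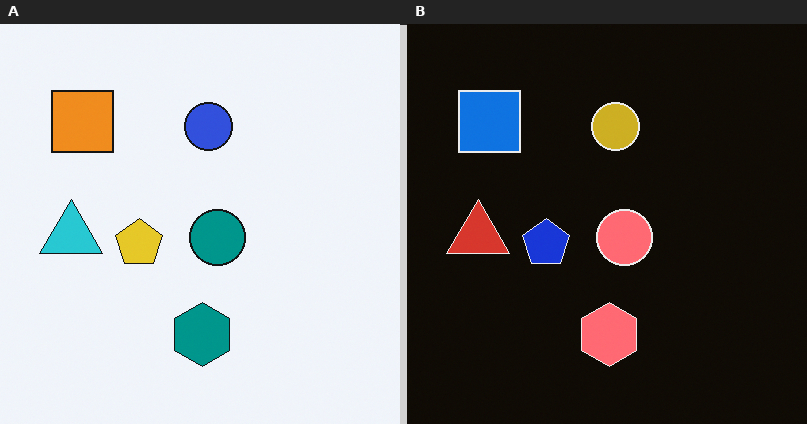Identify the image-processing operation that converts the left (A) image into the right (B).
This is the original image color-inverted (negative).

The light background has become dark and every shape's color is its complement — a photographic negative.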